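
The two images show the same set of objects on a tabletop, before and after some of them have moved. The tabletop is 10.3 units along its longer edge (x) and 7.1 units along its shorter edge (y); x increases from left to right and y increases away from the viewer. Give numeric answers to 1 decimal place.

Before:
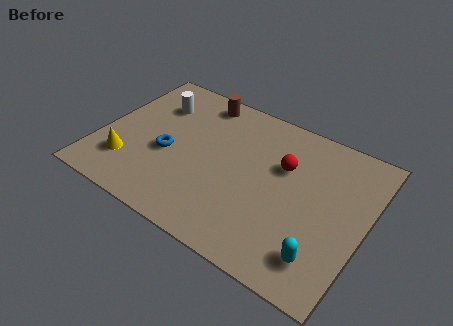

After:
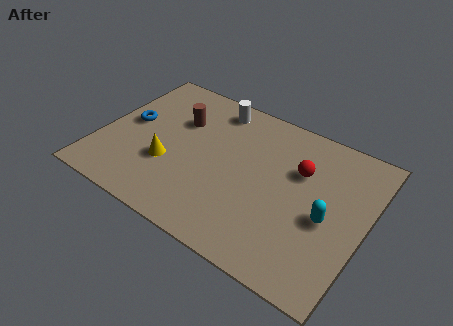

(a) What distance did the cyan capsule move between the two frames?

1.7

The cyan capsule moved from about (9.0, 1.4) to (8.9, 3.1), a distance of √(0.1² + 1.7²) ≈ 1.7.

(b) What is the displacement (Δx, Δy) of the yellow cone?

(1.5, 0.7)

From the two frames, the yellow cone sits at roughly (1.3, 1.8) before and (2.8, 2.5) after.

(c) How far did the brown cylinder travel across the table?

1.5

The brown cylinder was near (3.4, 6.2) before and (2.8, 4.8) after, so it travelled √(0.6² + 1.4²) ≈ 1.5 units.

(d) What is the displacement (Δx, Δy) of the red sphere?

(0.6, 0.1)

The red sphere started near (7.0, 4.6) and ended near (7.6, 4.7).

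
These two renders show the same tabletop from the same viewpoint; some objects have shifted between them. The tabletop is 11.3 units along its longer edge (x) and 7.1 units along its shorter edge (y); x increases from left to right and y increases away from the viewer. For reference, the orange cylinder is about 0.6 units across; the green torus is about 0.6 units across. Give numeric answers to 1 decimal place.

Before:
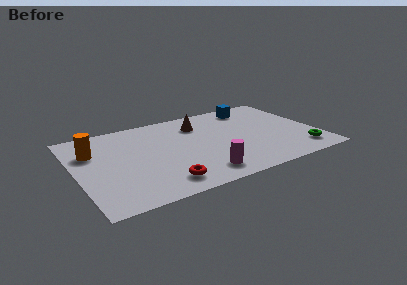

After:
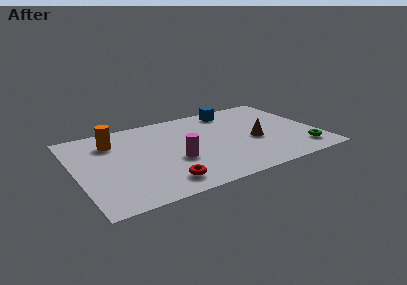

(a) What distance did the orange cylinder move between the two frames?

1.1

The orange cylinder was near (0.9, 4.9) before and (1.9, 5.4) after, so it travelled √(1.0² + 0.5²) ≈ 1.1 units.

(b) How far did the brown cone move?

3.3

From (6.0, 5.4) to (8.3, 3.0), the brown cone covered √(2.3² + 2.4²) ≈ 3.3 units.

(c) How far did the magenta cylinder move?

1.8

From (5.5, 1.2) to (4.5, 2.7), the magenta cylinder covered √(1.0² + 1.5²) ≈ 1.8 units.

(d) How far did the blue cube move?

1.0

From (8.7, 6.0) to (7.7, 6.1), the blue cube covered √(1.0² + 0.1²) ≈ 1.0 units.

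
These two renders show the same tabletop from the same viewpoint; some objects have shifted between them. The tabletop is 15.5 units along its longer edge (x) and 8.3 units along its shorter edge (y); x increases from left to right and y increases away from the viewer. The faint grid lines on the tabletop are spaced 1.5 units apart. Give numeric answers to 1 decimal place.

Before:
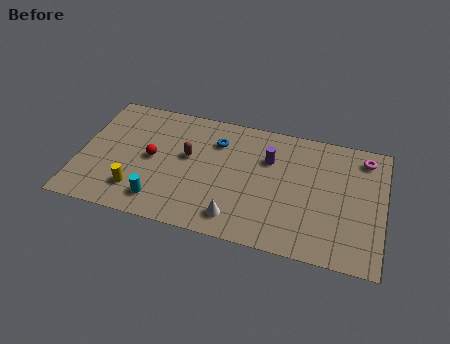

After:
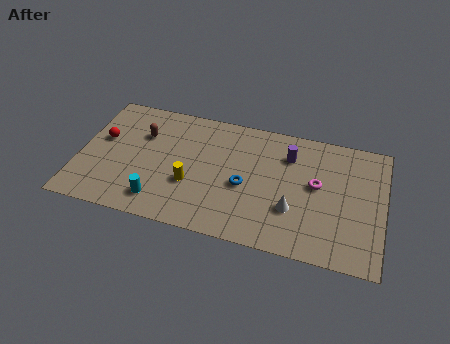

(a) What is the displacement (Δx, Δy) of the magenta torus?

(-2.3, -2.4)

The magenta torus was at about (14.4, 7.0) and moved to about (12.1, 4.6).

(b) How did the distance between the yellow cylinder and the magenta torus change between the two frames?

-5.9

The distance was about 12.4 in the first image and 6.5 in the second, so they moved 5.9 units closer together.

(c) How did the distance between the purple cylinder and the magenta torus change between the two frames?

-2.8

The distance was about 5.0 in the first image and 2.2 in the second, so they moved 2.8 units closer together.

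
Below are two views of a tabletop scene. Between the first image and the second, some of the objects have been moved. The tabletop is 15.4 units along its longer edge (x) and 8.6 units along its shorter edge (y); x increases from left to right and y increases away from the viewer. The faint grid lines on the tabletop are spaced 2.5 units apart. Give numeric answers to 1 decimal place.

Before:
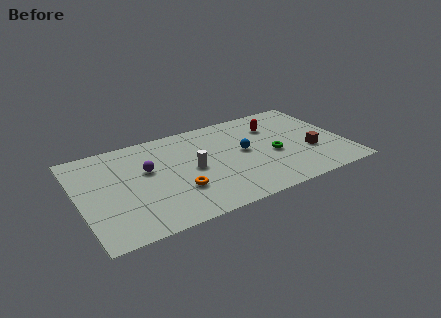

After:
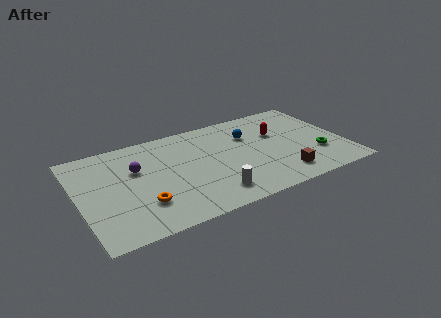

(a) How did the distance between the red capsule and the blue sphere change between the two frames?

-0.9

Before: roughly 2.6 units apart; after: 1.7. That's 0.9 units closer together.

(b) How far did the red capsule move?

0.8

The red capsule was near (11.6, 6.3) before and (11.7, 5.5) after, so it travelled √(0.1² + 0.8²) ≈ 0.8 units.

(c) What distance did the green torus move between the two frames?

2.7

The green torus was near (11.2, 3.7) before and (13.7, 2.7) after, so it travelled √(2.5² + 1.0²) ≈ 2.7 units.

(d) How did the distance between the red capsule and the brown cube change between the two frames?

+0.3

The distance was about 3.6 in the first image and 3.9 in the second, so they moved 0.3 units further apart.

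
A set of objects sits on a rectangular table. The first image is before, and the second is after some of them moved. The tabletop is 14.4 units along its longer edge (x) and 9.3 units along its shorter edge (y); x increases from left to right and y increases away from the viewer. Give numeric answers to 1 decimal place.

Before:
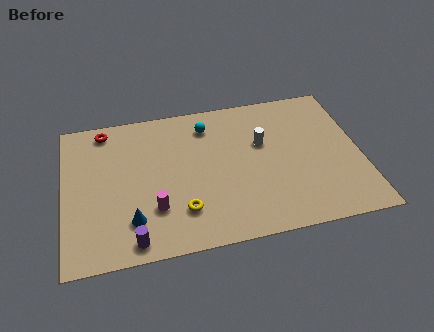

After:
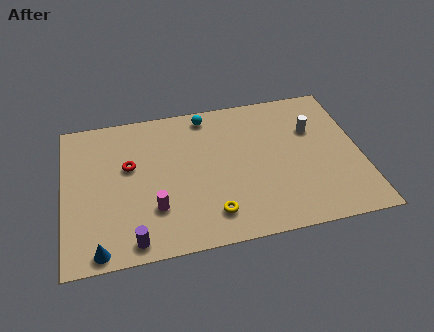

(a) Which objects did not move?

the purple cylinder and the magenta cylinder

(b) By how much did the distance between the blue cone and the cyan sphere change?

+2.6

Before: roughly 6.6 units apart; after: 9.2. That's 2.6 units further apart.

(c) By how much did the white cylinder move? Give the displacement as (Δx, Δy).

(2.5, 0.4)

The white cylinder was at about (9.7, 5.8) and moved to about (12.2, 6.2).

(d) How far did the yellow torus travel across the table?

1.5

From (5.6, 2.3) to (7.0, 1.8), the yellow torus covered √(1.4² + 0.5²) ≈ 1.5 units.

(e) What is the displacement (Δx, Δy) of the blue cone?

(-1.6, -1.4)

The blue cone was at about (3.2, 2.2) and moved to about (1.6, 0.8).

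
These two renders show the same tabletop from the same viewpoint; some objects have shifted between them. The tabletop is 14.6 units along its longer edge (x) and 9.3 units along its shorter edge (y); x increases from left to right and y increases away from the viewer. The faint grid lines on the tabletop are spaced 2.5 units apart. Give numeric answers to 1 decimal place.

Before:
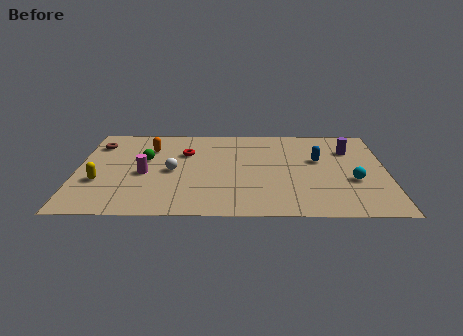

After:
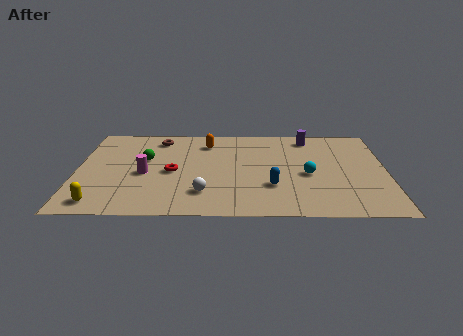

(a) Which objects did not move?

the green sphere and the magenta cylinder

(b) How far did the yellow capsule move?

2.1

From (1.1, 3.3) to (1.2, 1.2), the yellow capsule covered √(0.1² + 2.1²) ≈ 2.1 units.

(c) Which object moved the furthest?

the blue capsule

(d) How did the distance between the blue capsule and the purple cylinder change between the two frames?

+3.5

Before: roughly 1.9 units apart; after: 5.4. That's 3.5 units further apart.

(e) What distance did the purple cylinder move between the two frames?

2.3

The purple cylinder was near (12.9, 6.7) before and (11.0, 8.0) after, so it travelled √(1.9² + 1.3²) ≈ 2.3 units.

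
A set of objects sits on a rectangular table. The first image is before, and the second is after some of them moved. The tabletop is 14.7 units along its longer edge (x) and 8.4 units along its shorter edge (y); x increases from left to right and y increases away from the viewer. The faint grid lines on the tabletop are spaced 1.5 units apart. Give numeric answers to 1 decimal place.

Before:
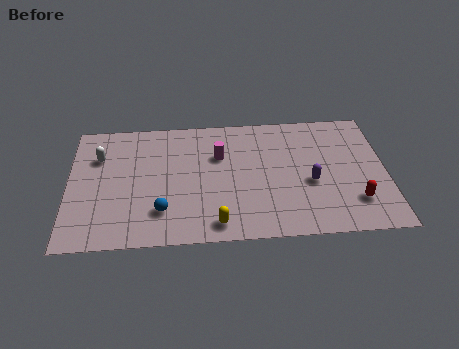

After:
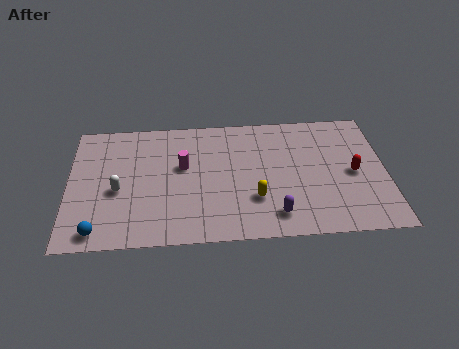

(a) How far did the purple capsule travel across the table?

2.6

The purple capsule was near (11.2, 3.5) before and (9.5, 1.5) after, so it travelled √(1.7² + 2.0²) ≈ 2.6 units.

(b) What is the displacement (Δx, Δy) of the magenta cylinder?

(-1.7, -0.6)

From the two frames, the magenta cylinder sits at roughly (7.0, 5.6) before and (5.3, 5.0) after.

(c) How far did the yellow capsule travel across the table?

2.3

From (6.8, 1.1) to (8.6, 2.6), the yellow capsule covered √(1.8² + 1.5²) ≈ 2.3 units.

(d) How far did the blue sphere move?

3.1

From (4.3, 2.1) to (1.4, 1.0), the blue sphere covered √(2.9² + 1.1²) ≈ 3.1 units.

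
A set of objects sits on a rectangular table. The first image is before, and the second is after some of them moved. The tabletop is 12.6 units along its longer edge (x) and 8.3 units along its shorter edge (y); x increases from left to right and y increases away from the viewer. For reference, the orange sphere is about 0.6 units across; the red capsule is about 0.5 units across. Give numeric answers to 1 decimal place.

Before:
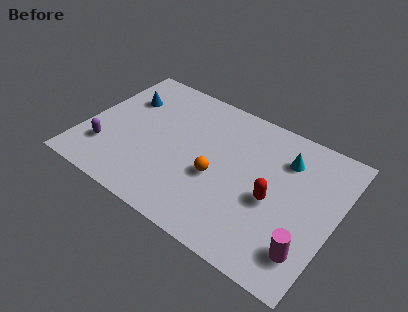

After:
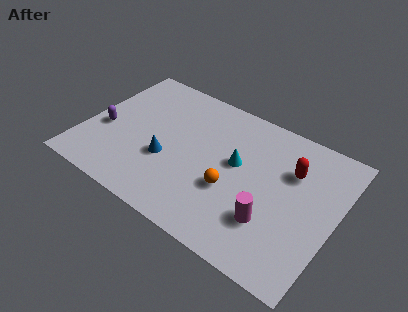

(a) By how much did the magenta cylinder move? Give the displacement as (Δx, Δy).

(-1.9, 0.6)

The magenta cylinder started near (11.6, 1.8) and ended near (9.7, 2.4).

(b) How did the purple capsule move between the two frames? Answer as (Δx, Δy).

(-0.3, 1.2)

The purple capsule was at about (1.3, 2.2) and moved to about (1.0, 3.4).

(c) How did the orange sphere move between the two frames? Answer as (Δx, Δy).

(0.8, -0.3)

The orange sphere was at about (6.8, 3.4) and moved to about (7.6, 3.1).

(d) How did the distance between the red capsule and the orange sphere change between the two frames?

+0.9

They were about 2.8 units apart before and 3.7 after — 0.9 units further apart.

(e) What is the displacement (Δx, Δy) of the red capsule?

(0.6, 2.1)

The red capsule was at about (9.6, 3.6) and moved to about (10.2, 5.7).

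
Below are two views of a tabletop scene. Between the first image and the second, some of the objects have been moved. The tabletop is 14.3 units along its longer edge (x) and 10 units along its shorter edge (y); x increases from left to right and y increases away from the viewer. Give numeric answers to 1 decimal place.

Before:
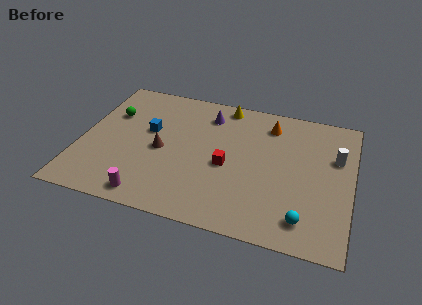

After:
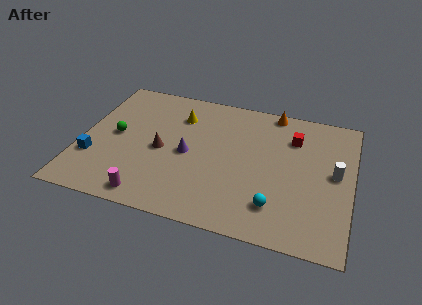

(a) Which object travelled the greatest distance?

the red cube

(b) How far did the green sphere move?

1.6

The green sphere moved from about (1.4, 6.7) to (1.8, 5.1), a distance of √(0.4² + 1.6²) ≈ 1.6.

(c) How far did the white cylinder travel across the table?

1.2

The white cylinder moved from about (13.4, 6.5) to (13.4, 5.3), a distance of √(0.0² + 1.2²) ≈ 1.2.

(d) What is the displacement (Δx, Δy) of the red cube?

(3.3, 3.0)

The red cube started near (7.8, 4.4) and ended near (11.1, 7.4).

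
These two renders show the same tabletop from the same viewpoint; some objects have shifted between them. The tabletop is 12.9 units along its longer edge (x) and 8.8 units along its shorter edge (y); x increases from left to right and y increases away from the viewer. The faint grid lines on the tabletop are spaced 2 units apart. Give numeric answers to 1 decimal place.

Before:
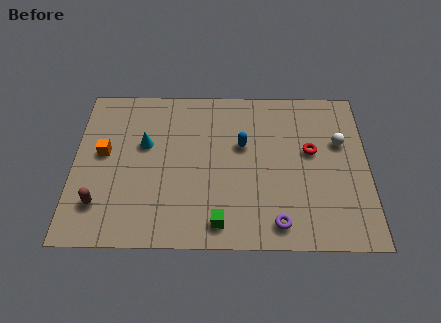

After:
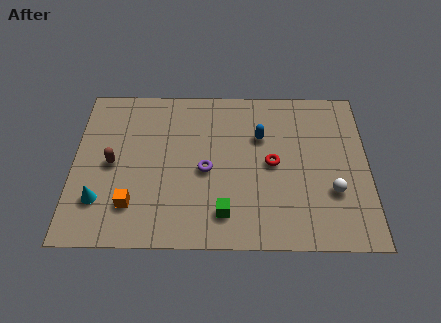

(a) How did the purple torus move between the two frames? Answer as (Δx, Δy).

(-3.1, 2.8)

The purple torus was at about (8.9, 1.2) and moved to about (5.8, 4.0).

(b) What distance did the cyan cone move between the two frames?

3.6

The cyan cone was near (3.1, 5.4) before and (1.2, 2.3) after, so it travelled √(1.9² + 3.1²) ≈ 3.6 units.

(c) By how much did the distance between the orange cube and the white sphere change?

-1.7

The distance was about 10.4 in the first image and 8.7 in the second, so they moved 1.7 units closer together.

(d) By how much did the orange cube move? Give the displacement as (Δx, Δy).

(1.3, -2.8)

From the two frames, the orange cube sits at roughly (1.3, 4.9) before and (2.6, 2.1) after.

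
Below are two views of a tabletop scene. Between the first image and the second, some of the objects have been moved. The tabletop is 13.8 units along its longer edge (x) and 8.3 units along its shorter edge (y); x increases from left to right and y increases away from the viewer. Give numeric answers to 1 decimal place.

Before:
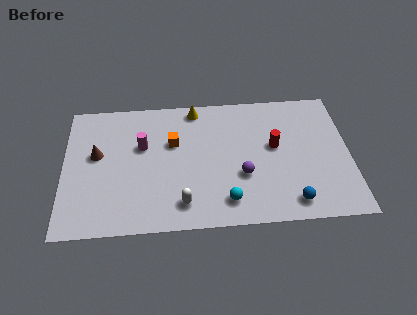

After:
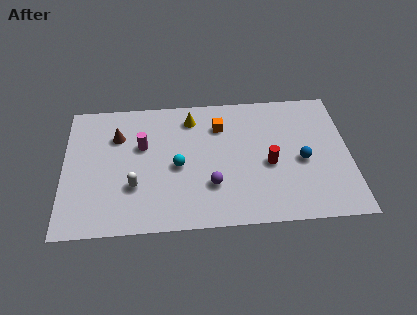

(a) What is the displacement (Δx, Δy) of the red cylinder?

(-0.3, -1.1)

The red cylinder was at about (10.2, 4.7) and moved to about (9.9, 3.6).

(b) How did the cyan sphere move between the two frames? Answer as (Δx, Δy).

(-2.3, 2.3)

The cyan sphere started near (7.8, 1.5) and ended near (5.5, 3.8).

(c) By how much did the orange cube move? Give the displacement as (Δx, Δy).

(2.3, 0.9)

The orange cube started near (5.3, 5.3) and ended near (7.6, 6.2).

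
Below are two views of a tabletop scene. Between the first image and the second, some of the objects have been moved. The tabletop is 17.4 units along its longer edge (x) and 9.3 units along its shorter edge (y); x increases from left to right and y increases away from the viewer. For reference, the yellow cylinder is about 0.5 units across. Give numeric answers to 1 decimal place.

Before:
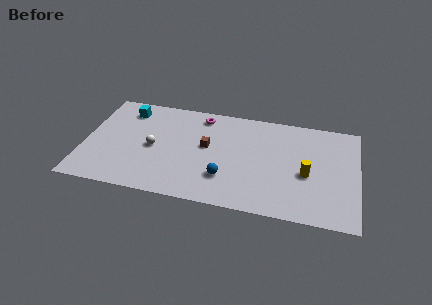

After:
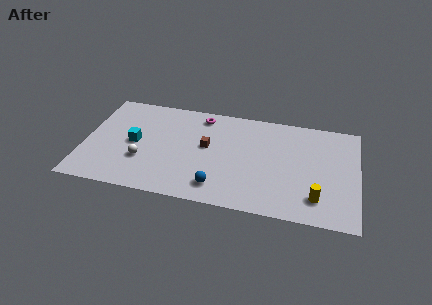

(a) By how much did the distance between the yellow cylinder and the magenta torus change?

+1.7

The distance was about 8.0 in the first image and 9.7 in the second, so they moved 1.7 units further apart.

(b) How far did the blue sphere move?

1.0

From (9.1, 2.6) to (8.7, 1.7), the blue sphere covered √(0.4² + 0.9²) ≈ 1.0 units.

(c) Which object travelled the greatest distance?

the cyan cube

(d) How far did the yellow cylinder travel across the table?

2.1

The yellow cylinder was near (14.2, 4.0) before and (14.9, 2.0) after, so it travelled √(0.7² + 2.0²) ≈ 2.1 units.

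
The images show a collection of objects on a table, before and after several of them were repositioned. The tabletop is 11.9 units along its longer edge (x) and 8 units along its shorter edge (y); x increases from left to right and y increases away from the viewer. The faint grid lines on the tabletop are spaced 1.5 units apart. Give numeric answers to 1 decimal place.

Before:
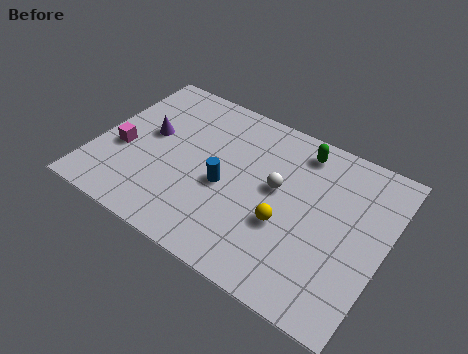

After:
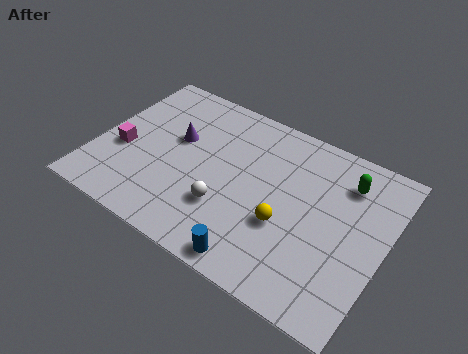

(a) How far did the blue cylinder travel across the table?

3.2

The blue cylinder was near (5.4, 3.5) before and (7.2, 0.8) after, so it travelled √(1.8² + 2.7²) ≈ 3.2 units.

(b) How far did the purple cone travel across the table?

1.1

The purple cone moved from about (2.0, 4.5) to (3.1, 4.8), a distance of √(1.1² + 0.3²) ≈ 1.1.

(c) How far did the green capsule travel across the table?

2.1

From (8.0, 6.8) to (10.0, 6.2), the green capsule covered √(2.0² + 0.6²) ≈ 2.1 units.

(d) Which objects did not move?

the magenta cube and the yellow sphere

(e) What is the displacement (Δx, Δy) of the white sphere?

(-1.8, -2.0)

The white sphere was at about (7.4, 4.5) and moved to about (5.6, 2.5).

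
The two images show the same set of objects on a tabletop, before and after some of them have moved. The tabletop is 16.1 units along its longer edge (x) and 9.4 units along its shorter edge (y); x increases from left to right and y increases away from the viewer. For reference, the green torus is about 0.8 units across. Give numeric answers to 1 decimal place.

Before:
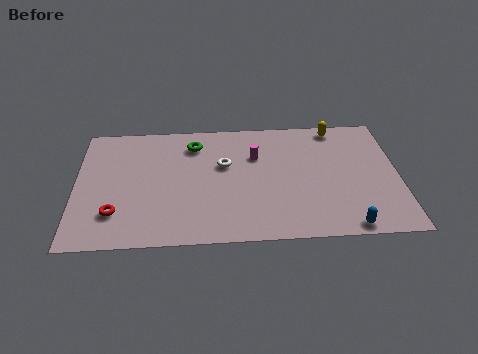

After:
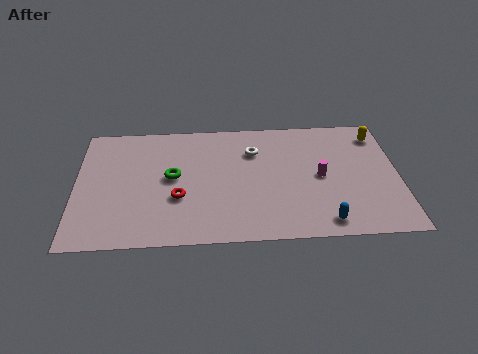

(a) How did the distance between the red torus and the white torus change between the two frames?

-1.3

The distance was about 6.4 in the first image and 5.1 in the second, so they moved 1.3 units closer together.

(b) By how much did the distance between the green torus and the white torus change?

+2.2

Before: roughly 2.3 units apart; after: 4.5. That's 2.2 units further apart.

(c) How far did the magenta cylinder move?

3.7

The magenta cylinder moved from about (9.0, 6.4) to (12.2, 4.6), a distance of √(3.2² + 1.8²) ≈ 3.7.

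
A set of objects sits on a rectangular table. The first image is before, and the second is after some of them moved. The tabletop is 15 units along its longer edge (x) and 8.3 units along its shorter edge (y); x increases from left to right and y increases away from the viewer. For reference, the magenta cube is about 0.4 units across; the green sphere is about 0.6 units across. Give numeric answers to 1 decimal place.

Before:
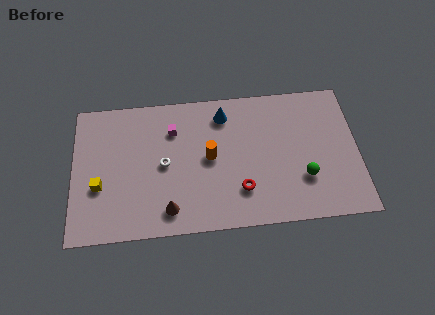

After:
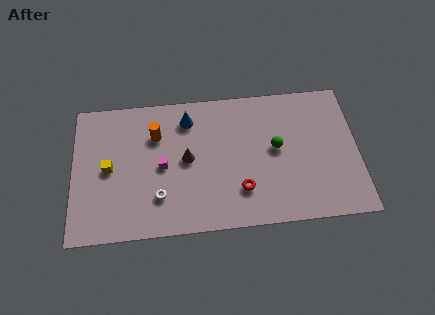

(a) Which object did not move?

the red torus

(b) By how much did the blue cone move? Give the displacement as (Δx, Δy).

(-1.9, -0.1)

From the two frames, the blue cone sits at roughly (8.0, 6.8) before and (6.1, 6.7) after.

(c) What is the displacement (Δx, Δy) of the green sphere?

(-1.4, 1.9)

The green sphere was at about (12.1, 2.6) and moved to about (10.7, 4.5).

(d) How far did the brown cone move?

3.1

From (5.0, 1.4) to (6.0, 4.3), the brown cone covered √(1.0² + 2.9²) ≈ 3.1 units.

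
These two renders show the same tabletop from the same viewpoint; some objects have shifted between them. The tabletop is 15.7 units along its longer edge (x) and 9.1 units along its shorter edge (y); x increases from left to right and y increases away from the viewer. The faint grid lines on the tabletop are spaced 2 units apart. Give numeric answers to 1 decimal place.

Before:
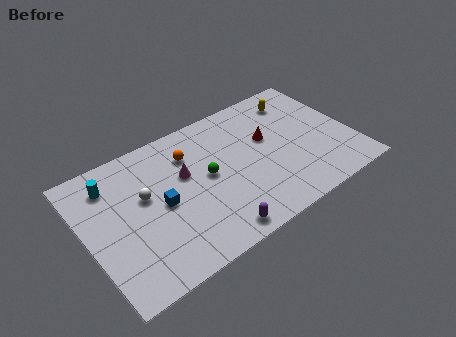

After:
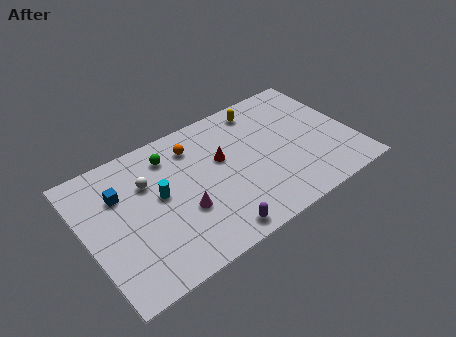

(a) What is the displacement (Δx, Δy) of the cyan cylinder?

(2.5, -2.2)

From the two frames, the cyan cylinder sits at roughly (1.8, 7.2) before and (4.3, 5.0) after.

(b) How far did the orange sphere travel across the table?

0.5

The orange sphere was near (6.4, 6.8) before and (6.7, 7.2) after, so it travelled √(0.3² + 0.4²) ≈ 0.5 units.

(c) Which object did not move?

the purple capsule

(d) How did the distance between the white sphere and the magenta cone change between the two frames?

+0.9

The distance was about 2.4 in the first image and 3.3 in the second, so they moved 0.9 units further apart.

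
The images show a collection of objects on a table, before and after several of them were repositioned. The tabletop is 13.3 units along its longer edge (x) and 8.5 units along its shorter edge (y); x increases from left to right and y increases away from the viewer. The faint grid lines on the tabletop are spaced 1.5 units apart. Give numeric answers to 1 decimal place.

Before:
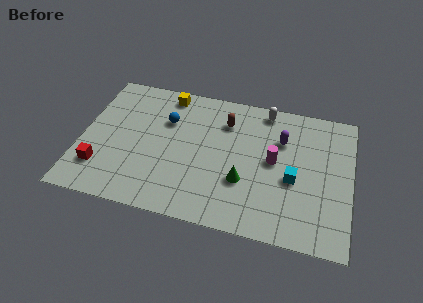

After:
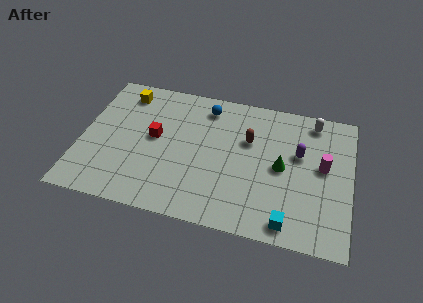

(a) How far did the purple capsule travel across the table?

1.1

The purple capsule moved from about (9.8, 5.9) to (10.7, 5.2), a distance of √(0.9² + 0.7²) ≈ 1.1.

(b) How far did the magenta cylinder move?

2.4

The magenta cylinder was near (9.5, 4.5) before and (11.9, 4.7) after, so it travelled √(2.4² + 0.2²) ≈ 2.4 units.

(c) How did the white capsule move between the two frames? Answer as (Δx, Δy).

(2.4, -0.2)

The white capsule was at about (8.9, 7.6) and moved to about (11.3, 7.4).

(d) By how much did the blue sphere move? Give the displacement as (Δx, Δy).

(1.9, 1.3)

The blue sphere was at about (4.1, 5.8) and moved to about (6.0, 7.1).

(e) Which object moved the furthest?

the red cube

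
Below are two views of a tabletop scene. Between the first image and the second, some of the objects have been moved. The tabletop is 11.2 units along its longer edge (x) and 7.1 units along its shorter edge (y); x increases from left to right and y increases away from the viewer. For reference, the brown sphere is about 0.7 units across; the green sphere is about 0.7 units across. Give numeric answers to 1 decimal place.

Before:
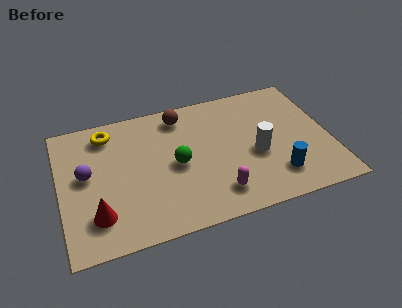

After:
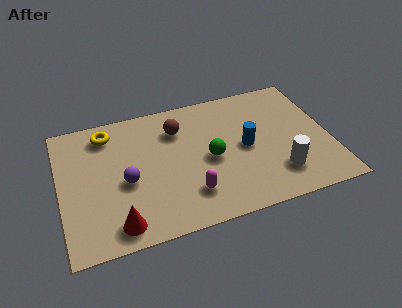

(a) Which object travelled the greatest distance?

the blue cylinder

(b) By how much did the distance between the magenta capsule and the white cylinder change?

+1.3

They were about 2.4 units apart before and 3.7 after — 1.3 units further apart.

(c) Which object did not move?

the yellow torus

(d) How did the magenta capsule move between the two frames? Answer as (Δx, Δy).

(-1.1, 0.3)

The magenta capsule started near (6.3, 1.4) and ended near (5.2, 1.7).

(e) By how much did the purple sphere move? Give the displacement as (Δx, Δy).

(1.6, -0.8)

From the two frames, the purple sphere sits at roughly (1.1, 3.9) before and (2.7, 3.1) after.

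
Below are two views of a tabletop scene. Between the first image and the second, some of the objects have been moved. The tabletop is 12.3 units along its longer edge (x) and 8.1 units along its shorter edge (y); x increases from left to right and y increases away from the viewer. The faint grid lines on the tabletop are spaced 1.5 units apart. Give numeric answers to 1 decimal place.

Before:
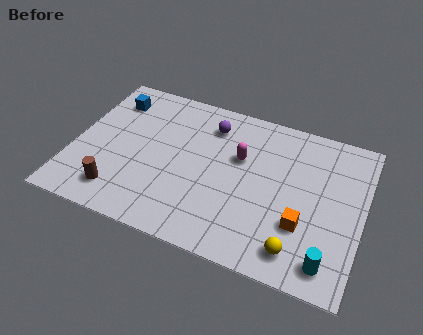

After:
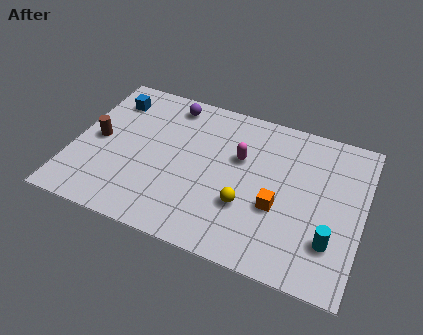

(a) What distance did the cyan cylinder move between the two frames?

1.0

The cyan cylinder was near (11.1, 1.2) before and (11.1, 2.2) after, so it travelled √(0.0² + 1.0²) ≈ 1.0 units.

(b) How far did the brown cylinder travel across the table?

2.8

The brown cylinder was near (2.2, 1.5) before and (1.0, 4.0) after, so it travelled √(1.2² + 2.5²) ≈ 2.8 units.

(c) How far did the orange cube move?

1.2

From (9.9, 2.6) to (8.8, 3.1), the orange cube covered √(1.1² + 0.5²) ≈ 1.2 units.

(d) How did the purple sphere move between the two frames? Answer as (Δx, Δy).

(-1.8, 0.6)

From the two frames, the purple sphere sits at roughly (5.6, 6.4) before and (3.8, 7.0) after.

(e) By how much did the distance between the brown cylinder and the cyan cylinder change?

+1.4

The distance was about 8.9 in the first image and 10.3 in the second, so they moved 1.4 units further apart.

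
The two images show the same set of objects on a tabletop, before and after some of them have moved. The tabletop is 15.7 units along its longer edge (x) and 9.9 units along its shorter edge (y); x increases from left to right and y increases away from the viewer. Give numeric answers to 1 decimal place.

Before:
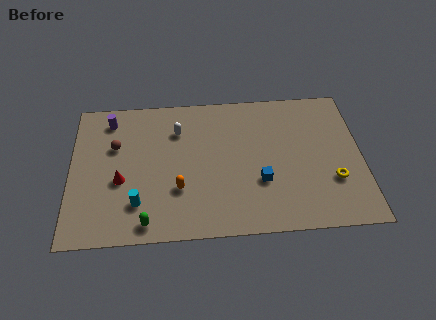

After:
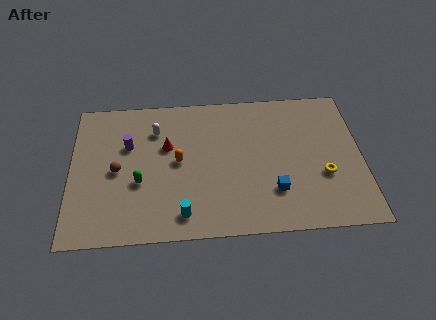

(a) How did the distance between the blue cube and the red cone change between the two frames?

-0.8

They were about 7.5 units apart before and 6.7 after — 0.8 units closer together.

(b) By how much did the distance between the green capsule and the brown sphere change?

-4.1

They were about 5.6 units apart before and 1.5 after — 4.1 units closer together.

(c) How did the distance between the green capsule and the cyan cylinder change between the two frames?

+1.9

Before: roughly 1.4 units apart; after: 3.3. That's 1.9 units further apart.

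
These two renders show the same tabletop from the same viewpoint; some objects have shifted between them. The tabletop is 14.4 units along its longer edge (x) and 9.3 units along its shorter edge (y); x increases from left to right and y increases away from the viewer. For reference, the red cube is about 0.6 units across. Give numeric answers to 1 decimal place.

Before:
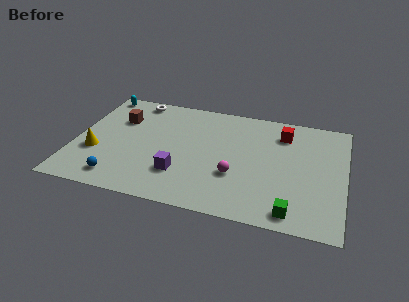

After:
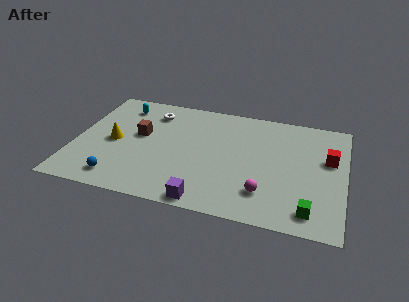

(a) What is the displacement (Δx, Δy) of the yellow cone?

(0.9, 1.1)

The yellow cone was at about (1.2, 3.3) and moved to about (2.1, 4.4).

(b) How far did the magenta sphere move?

1.9

The magenta sphere moved from about (8.7, 3.2) to (10.3, 2.2), a distance of √(1.6² + 1.0²) ≈ 1.9.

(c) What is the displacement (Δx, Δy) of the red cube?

(2.5, -1.6)

From the two frames, the red cube sits at roughly (11.0, 7.3) before and (13.5, 5.7) after.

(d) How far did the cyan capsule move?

1.5

The cyan capsule moved from about (0.9, 8.4) to (2.2, 7.6), a distance of √(1.3² + 0.8²) ≈ 1.5.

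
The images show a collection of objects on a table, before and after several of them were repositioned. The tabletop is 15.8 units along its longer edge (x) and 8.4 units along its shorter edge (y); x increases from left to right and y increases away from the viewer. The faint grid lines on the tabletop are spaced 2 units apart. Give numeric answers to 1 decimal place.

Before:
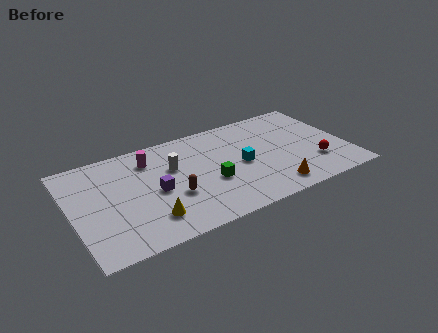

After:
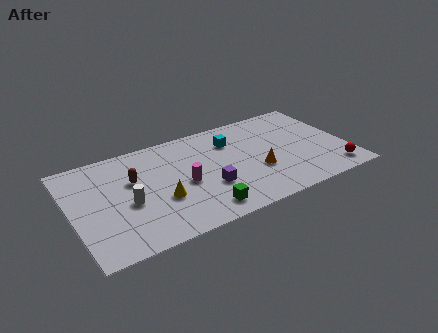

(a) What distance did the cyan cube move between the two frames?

2.2

The cyan cube was near (9.7, 4.0) before and (9.4, 6.2) after, so it travelled √(0.3² + 2.2²) ≈ 2.2 units.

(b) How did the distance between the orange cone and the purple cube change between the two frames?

-4.0

The distance was about 6.9 in the first image and 2.9 in the second, so they moved 4.0 units closer together.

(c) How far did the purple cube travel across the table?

3.1

The purple cube was near (4.7, 3.9) before and (7.6, 2.9) after, so it travelled √(2.9² + 1.0²) ≈ 3.1 units.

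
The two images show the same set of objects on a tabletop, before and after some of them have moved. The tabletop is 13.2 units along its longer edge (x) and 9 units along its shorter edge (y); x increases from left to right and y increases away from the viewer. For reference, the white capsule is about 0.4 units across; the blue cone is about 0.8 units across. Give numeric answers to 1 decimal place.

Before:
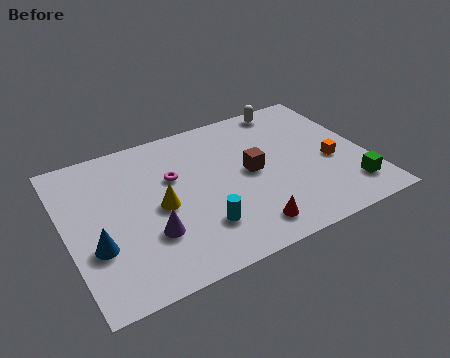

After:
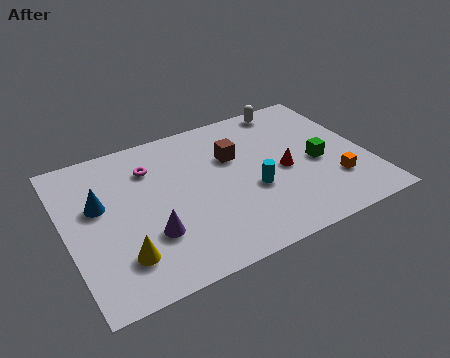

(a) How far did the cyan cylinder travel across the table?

2.8

The cyan cylinder was near (5.5, 2.3) before and (8.0, 3.5) after, so it travelled √(2.5² + 1.2²) ≈ 2.8 units.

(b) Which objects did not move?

the white capsule and the purple cone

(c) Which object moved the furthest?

the red cone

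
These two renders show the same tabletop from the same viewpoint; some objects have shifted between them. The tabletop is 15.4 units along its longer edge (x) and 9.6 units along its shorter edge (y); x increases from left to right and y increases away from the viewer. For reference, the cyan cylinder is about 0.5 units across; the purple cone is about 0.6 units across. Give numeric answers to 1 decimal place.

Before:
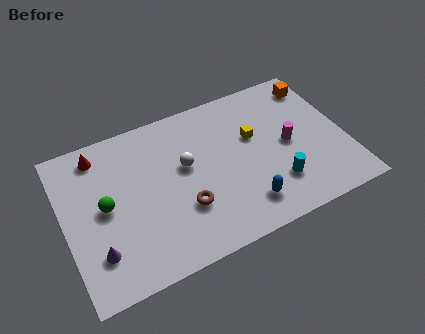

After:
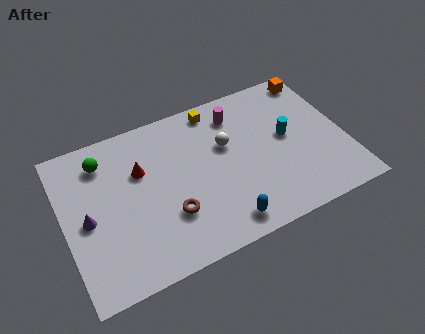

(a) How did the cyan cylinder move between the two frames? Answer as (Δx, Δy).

(1.0, 2.7)

The cyan cylinder was at about (11.3, 2.5) and moved to about (12.3, 5.2).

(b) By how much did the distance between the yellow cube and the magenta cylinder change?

-0.8

The distance was about 2.2 in the first image and 1.4 in the second, so they moved 0.8 units closer together.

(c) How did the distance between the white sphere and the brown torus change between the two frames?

+2.1

The distance was about 2.5 in the first image and 4.6 in the second, so they moved 2.1 units further apart.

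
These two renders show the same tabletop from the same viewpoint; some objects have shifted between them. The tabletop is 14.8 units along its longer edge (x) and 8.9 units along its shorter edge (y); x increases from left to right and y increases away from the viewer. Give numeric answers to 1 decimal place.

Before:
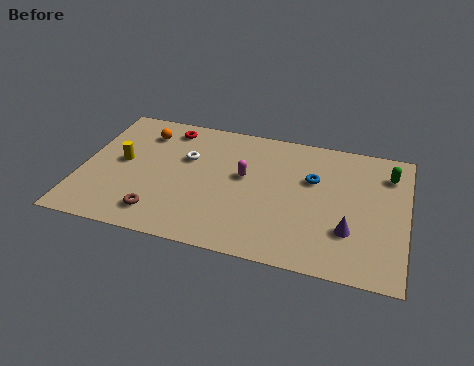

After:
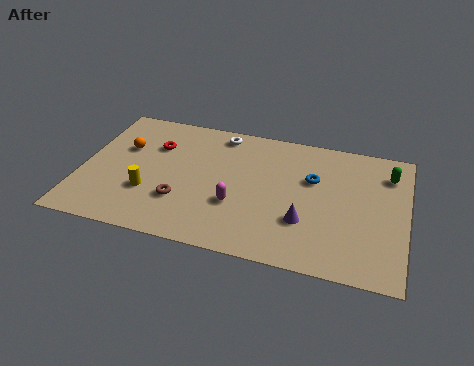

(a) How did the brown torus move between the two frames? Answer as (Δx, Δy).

(0.9, 1.1)

The brown torus started near (3.8, 1.6) and ended near (4.7, 2.7).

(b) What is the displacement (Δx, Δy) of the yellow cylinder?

(1.4, -1.8)

The yellow cylinder was at about (1.8, 4.7) and moved to about (3.2, 2.9).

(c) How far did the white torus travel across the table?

2.5

The white torus moved from about (4.7, 5.7) to (6.1, 7.8), a distance of √(1.4² + 2.1²) ≈ 2.5.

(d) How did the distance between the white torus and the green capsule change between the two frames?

-1.4

Before: roughly 9.3 units apart; after: 7.9. That's 1.4 units closer together.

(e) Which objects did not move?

the blue torus and the green capsule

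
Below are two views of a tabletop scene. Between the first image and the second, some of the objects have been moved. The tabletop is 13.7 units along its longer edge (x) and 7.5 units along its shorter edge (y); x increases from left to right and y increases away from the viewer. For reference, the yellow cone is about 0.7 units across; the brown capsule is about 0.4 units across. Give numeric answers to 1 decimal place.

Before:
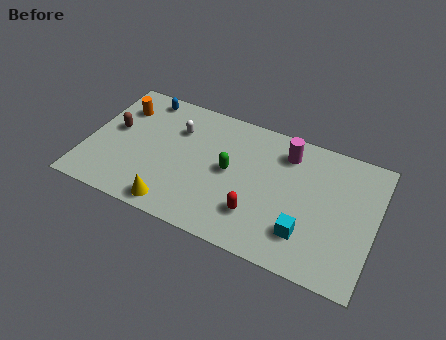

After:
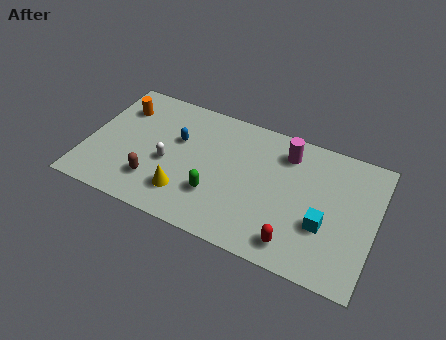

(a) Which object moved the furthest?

the brown capsule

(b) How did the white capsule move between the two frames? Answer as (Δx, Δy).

(-0.2, -2.1)

From the two frames, the white capsule sits at roughly (4.1, 5.3) before and (3.9, 3.2) after.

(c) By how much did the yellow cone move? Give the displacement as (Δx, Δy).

(0.4, 0.9)

The yellow cone was at about (4.5, 0.9) and moved to about (4.9, 1.8).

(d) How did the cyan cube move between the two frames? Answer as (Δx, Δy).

(0.8, 0.8)

From the two frames, the cyan cube sits at roughly (10.6, 1.9) before and (11.4, 2.7) after.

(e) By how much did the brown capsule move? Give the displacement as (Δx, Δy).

(2.2, -2.3)

The brown capsule started near (1.2, 4.2) and ended near (3.4, 1.9).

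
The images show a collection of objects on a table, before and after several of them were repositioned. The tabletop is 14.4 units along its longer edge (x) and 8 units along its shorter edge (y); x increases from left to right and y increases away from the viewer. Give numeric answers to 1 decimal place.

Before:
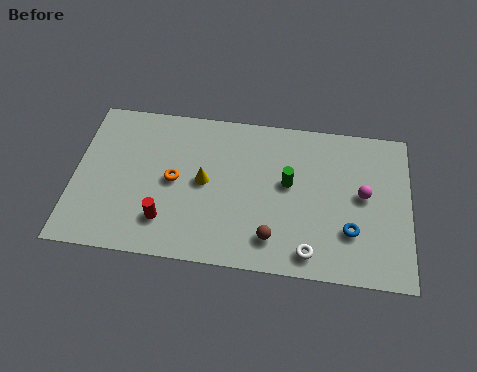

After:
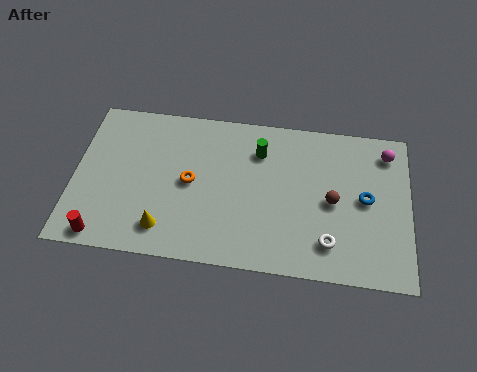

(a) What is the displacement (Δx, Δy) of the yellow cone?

(-1.6, -2.6)

From the two frames, the yellow cone sits at roughly (5.6, 4.1) before and (4.0, 1.5) after.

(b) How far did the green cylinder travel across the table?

2.0

The green cylinder moved from about (9.2, 4.5) to (7.9, 6.0), a distance of √(1.3² + 1.5²) ≈ 2.0.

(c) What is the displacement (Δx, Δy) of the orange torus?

(0.7, 0.0)

The orange torus started near (4.3, 4.0) and ended near (5.0, 4.0).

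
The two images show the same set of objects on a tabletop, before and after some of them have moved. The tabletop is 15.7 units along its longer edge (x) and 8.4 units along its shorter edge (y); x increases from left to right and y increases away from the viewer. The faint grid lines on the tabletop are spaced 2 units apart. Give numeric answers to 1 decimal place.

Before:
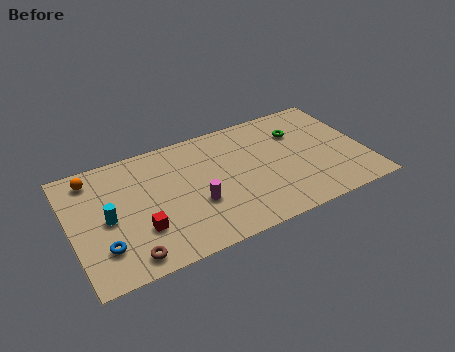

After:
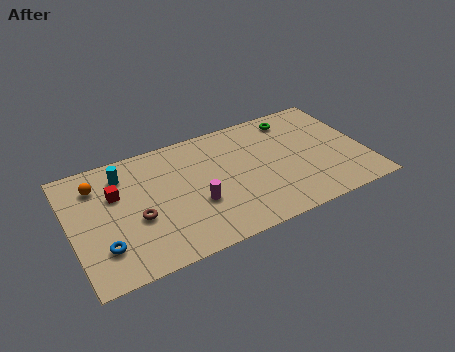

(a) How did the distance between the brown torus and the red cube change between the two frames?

+0.6

They were about 1.7 units apart before and 2.3 after — 0.6 units further apart.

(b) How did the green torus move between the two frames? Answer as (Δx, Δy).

(-0.1, 1.1)

The green torus was at about (12.4, 6.0) and moved to about (12.3, 7.1).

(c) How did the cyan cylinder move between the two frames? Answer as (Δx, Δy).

(1.1, 2.7)

The cyan cylinder was at about (1.9, 4.0) and moved to about (3.0, 6.7).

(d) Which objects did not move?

the magenta cylinder and the blue torus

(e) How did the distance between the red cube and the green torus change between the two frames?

+0.4

The distance was about 9.5 in the first image and 9.9 in the second, so they moved 0.4 units further apart.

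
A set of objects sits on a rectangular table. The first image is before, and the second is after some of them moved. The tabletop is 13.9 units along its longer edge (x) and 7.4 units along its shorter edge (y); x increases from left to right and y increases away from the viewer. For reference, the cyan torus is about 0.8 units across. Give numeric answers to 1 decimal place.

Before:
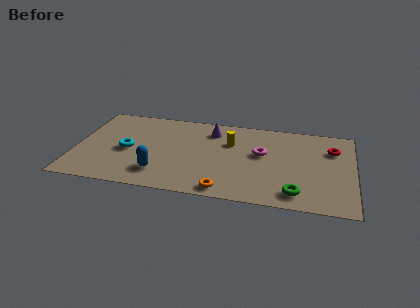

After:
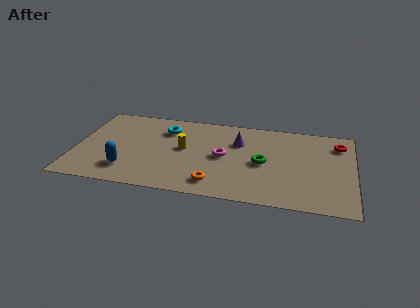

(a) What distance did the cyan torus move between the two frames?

2.8

The cyan torus moved from about (2.6, 3.4) to (4.4, 5.6), a distance of √(1.8² + 2.2²) ≈ 2.8.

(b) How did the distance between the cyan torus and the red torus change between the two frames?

-1.7

The distance was about 10.4 in the first image and 8.7 in the second, so they moved 1.7 units closer together.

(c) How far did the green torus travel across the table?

2.9

The green torus moved from about (11.1, 1.2) to (9.4, 3.5), a distance of √(1.7² + 2.3²) ≈ 2.9.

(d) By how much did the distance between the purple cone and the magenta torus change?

-1.5

The distance was about 3.1 in the first image and 1.6 in the second, so they moved 1.5 units closer together.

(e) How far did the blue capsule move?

1.6

From (4.3, 1.7) to (2.7, 1.7), the blue capsule covered √(1.6² + 0.0²) ≈ 1.6 units.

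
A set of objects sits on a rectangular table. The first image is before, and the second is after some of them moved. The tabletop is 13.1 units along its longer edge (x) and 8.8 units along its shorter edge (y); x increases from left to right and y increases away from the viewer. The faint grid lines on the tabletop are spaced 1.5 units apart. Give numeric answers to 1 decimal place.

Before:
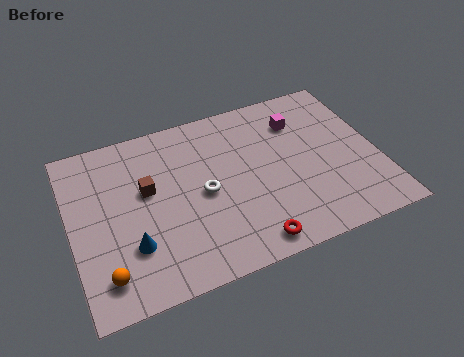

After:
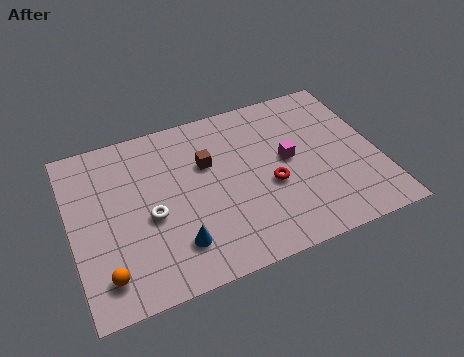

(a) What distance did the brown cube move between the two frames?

2.6

The brown cube moved from about (3.3, 5.2) to (5.9, 5.7), a distance of √(2.6² + 0.5²) ≈ 2.6.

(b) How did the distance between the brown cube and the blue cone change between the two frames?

+1.3

The distance was about 2.8 in the first image and 4.1 in the second, so they moved 1.3 units further apart.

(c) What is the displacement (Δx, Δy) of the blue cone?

(1.8, -0.6)

From the two frames, the blue cone sits at roughly (2.4, 2.6) before and (4.2, 2.0) after.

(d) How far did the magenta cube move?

2.0

From (10.0, 6.6) to (9.3, 4.7), the magenta cube covered √(0.7² + 1.9²) ≈ 2.0 units.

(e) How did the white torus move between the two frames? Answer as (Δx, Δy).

(-2.3, -0.4)

The white torus started near (5.6, 4.2) and ended near (3.3, 3.8).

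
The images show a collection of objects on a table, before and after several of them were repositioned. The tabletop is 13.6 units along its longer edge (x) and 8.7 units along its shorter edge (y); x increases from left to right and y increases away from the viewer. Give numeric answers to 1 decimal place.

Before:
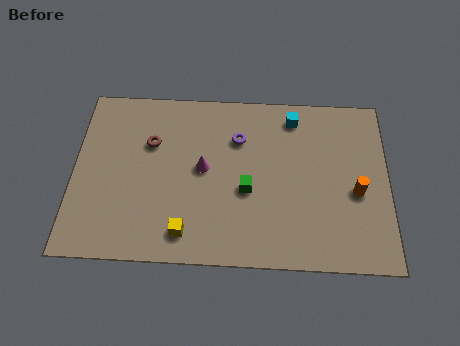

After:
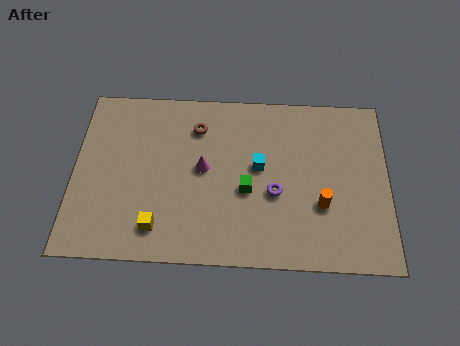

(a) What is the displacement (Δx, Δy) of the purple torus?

(1.6, -2.7)

The purple torus started near (7.1, 6.2) and ended near (8.7, 3.5).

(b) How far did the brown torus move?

2.2

The brown torus moved from about (3.3, 5.8) to (5.3, 6.7), a distance of √(2.0² + 0.9²) ≈ 2.2.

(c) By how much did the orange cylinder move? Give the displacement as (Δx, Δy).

(-1.5, -0.7)

From the two frames, the orange cylinder sits at roughly (12.2, 3.7) before and (10.7, 3.0) after.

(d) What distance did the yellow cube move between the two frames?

1.2

The yellow cube was near (4.9, 1.4) before and (3.7, 1.6) after, so it travelled √(1.2² + 0.2²) ≈ 1.2 units.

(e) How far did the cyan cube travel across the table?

3.0

The cyan cube moved from about (9.5, 7.4) to (8.0, 4.8), a distance of √(1.5² + 2.6²) ≈ 3.0.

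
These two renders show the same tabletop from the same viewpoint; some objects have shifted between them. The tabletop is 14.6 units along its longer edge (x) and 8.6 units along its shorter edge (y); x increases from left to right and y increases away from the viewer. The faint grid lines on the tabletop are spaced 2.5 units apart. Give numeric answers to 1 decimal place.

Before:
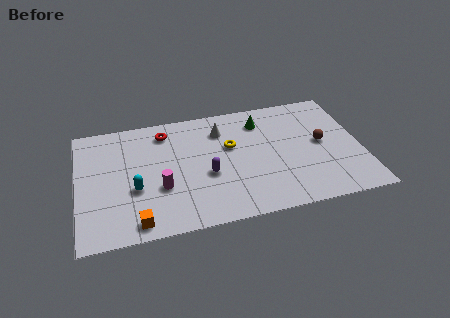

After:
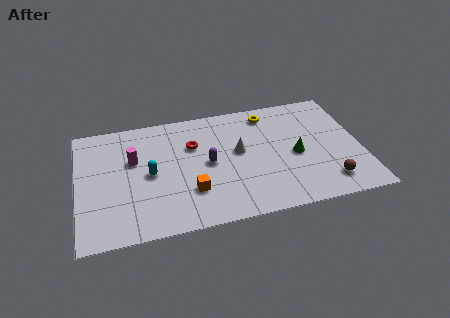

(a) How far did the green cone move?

3.3

From (9.6, 6.8) to (11.2, 3.9), the green cone covered √(1.6² + 2.9²) ≈ 3.3 units.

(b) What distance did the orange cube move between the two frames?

3.2

The orange cube moved from about (2.9, 1.0) to (5.7, 2.5), a distance of √(2.8² + 1.5²) ≈ 3.2.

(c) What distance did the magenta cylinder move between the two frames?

2.6

The magenta cylinder was near (4.2, 3.1) before and (2.9, 5.4) after, so it travelled √(1.3² + 2.3²) ≈ 2.6 units.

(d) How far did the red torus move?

1.9

The red torus was near (4.6, 7.1) before and (6.0, 5.8) after, so it travelled √(1.4² + 1.3²) ≈ 1.9 units.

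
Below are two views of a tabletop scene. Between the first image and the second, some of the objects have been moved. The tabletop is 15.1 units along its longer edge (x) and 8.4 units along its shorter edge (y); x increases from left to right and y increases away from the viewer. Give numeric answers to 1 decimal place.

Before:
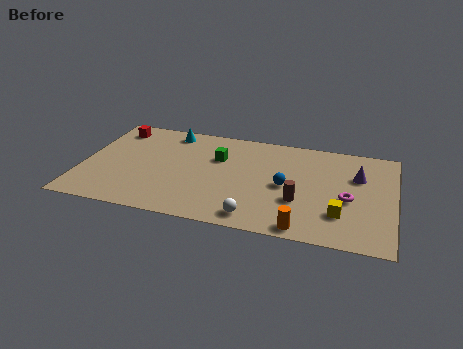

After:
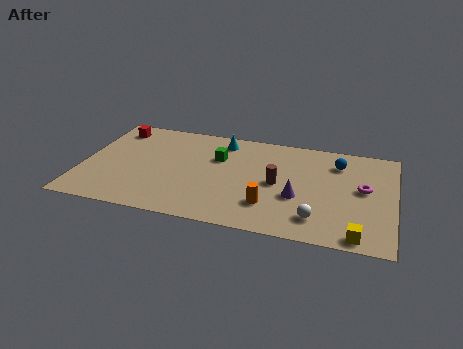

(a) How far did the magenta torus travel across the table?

1.2

From (12.9, 3.6) to (13.6, 4.6), the magenta torus covered √(0.7² + 1.0²) ≈ 1.2 units.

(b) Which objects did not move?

the green cube and the red cube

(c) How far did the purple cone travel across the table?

3.7

The purple cone was near (13.3, 5.6) before and (10.5, 3.2) after, so it travelled √(2.8² + 2.4²) ≈ 3.7 units.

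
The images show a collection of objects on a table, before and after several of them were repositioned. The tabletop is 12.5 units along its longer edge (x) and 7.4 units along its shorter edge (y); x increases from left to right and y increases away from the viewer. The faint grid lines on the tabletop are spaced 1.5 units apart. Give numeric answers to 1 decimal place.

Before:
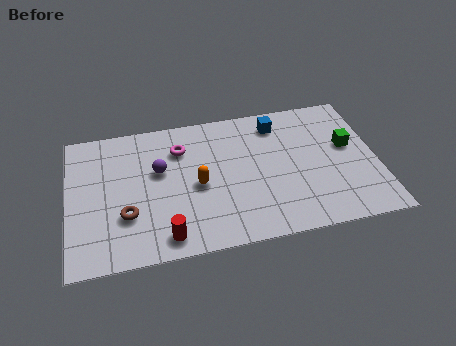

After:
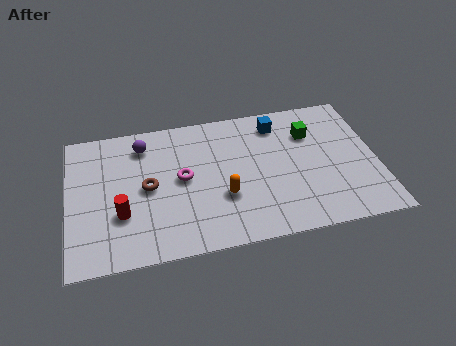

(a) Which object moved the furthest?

the red cylinder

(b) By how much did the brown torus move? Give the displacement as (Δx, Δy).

(0.9, 1.3)

The brown torus started near (2.3, 2.4) and ended near (3.2, 3.7).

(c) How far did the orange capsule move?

1.3

The orange capsule was near (5.2, 3.4) before and (6.2, 2.6) after, so it travelled √(1.0² + 0.8²) ≈ 1.3 units.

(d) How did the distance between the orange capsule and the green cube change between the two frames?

-1.7

The distance was about 6.3 in the first image and 4.6 in the second, so they moved 1.7 units closer together.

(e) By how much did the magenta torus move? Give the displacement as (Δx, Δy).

(0.0, -1.6)

The magenta torus was at about (4.6, 5.5) and moved to about (4.6, 3.9).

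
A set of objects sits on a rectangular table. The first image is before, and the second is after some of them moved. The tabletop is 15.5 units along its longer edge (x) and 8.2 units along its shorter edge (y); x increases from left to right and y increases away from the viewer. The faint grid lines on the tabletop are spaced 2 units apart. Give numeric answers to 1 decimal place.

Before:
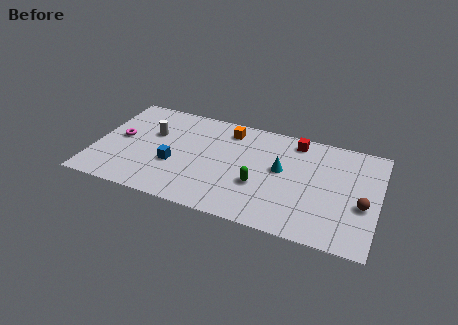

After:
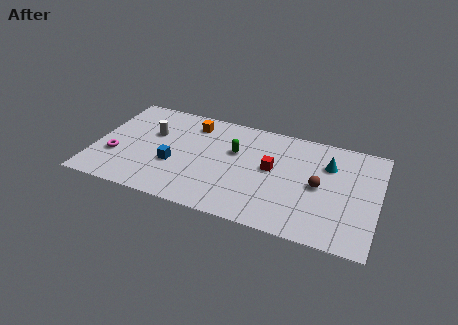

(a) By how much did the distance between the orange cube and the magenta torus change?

-0.8

They were about 6.3 units apart before and 5.5 after — 0.8 units closer together.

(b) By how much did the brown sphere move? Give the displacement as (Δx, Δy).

(-2.4, 0.7)

The brown sphere started near (14.7, 3.3) and ended near (12.3, 4.0).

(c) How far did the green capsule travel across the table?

2.7

From (9.1, 3.0) to (7.6, 5.2), the green capsule covered √(1.5² + 2.2²) ≈ 2.7 units.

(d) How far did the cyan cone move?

2.8

The cyan cone moved from about (10.2, 4.6) to (12.7, 5.8), a distance of √(2.5² + 1.2²) ≈ 2.8.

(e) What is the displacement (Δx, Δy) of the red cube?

(-1.1, -2.6)

The red cube started near (10.8, 7.1) and ended near (9.7, 4.5).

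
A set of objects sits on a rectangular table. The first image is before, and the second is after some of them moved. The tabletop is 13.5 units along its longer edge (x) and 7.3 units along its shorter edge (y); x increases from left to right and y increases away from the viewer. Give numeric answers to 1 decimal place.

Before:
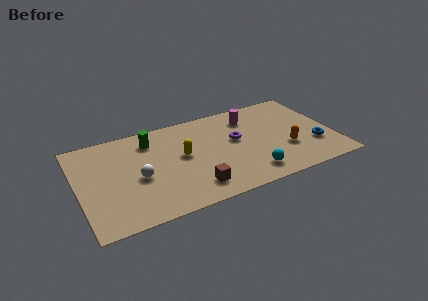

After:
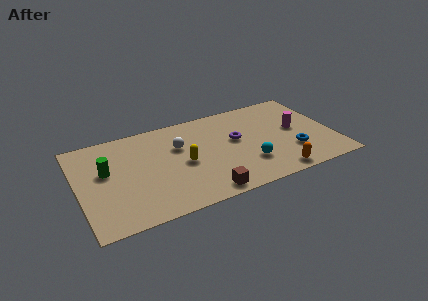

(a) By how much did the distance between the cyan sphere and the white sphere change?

-1.7

Before: roughly 6.0 units apart; after: 4.3. That's 1.7 units closer together.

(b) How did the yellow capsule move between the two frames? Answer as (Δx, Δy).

(0.0, -0.6)

The yellow capsule started near (5.5, 4.0) and ended near (5.5, 3.4).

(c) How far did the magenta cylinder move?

2.9

The magenta cylinder was near (9.3, 5.7) before and (11.6, 3.9) after, so it travelled √(2.3² + 1.8²) ≈ 2.9 units.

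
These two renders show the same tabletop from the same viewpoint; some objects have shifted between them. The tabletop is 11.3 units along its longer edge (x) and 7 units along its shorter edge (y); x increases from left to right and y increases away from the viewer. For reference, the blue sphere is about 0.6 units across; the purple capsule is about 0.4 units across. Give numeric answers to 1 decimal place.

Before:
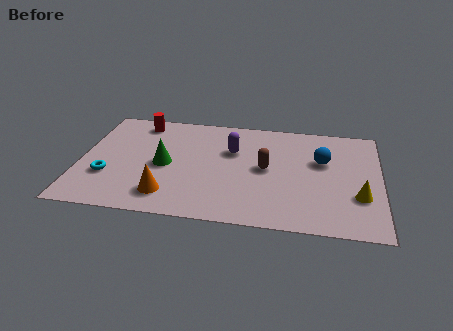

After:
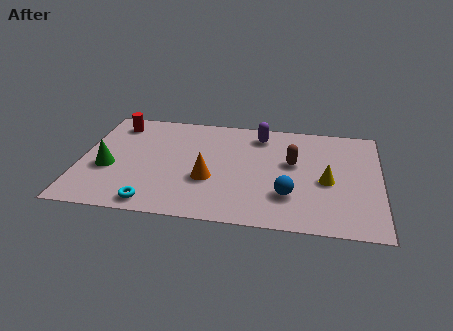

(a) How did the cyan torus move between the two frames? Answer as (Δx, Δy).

(1.8, -1.5)

From the two frames, the cyan torus sits at roughly (1.1, 2.3) before and (2.9, 0.8) after.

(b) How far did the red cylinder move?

0.9

The red cylinder moved from about (2.1, 6.0) to (1.2, 5.8), a distance of √(0.9² + 0.2²) ≈ 0.9.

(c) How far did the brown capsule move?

1.1

The brown capsule moved from about (7.0, 3.6) to (8.0, 4.1), a distance of √(1.0² + 0.5²) ≈ 1.1.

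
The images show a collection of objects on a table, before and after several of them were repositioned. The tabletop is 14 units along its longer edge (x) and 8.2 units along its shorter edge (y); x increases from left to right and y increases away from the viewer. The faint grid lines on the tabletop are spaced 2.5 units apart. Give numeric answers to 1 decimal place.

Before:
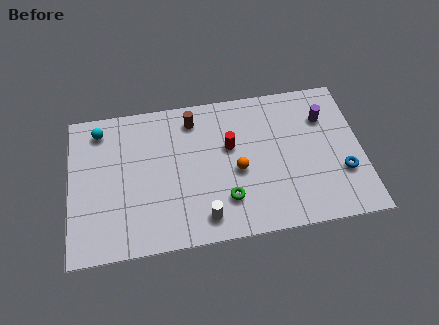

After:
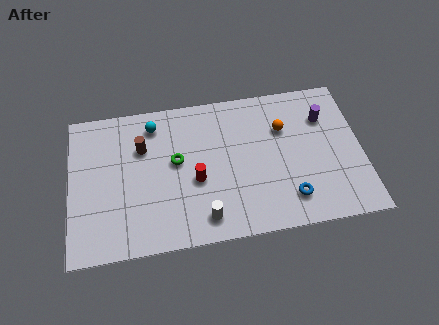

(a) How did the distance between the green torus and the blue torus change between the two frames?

+0.4

The distance was about 5.6 in the first image and 6.0 in the second, so they moved 0.4 units further apart.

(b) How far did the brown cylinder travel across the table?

2.8

The brown cylinder moved from about (6.0, 6.8) to (3.5, 5.6), a distance of √(2.5² + 1.2²) ≈ 2.8.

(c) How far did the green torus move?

3.4

The green torus was near (7.4, 2.1) before and (5.1, 4.6) after, so it travelled √(2.3² + 2.5²) ≈ 3.4 units.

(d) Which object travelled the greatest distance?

the green torus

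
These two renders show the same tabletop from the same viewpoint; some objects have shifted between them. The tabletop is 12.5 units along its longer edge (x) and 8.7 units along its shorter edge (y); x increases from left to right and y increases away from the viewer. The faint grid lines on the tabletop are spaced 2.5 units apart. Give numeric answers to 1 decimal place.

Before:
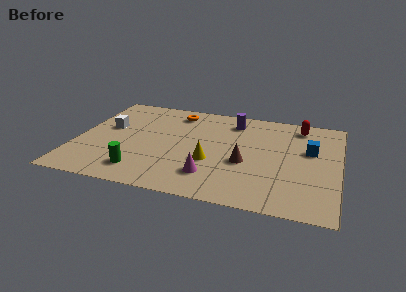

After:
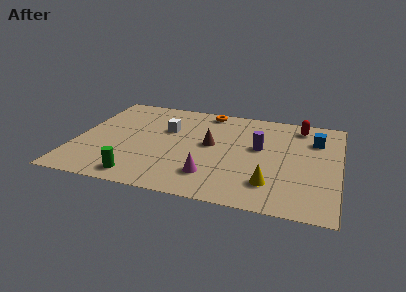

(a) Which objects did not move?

the red capsule and the magenta cone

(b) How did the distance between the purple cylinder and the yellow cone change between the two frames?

-0.9

They were about 4.0 units apart before and 3.1 after — 0.9 units closer together.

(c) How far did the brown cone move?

2.1

From (8.1, 3.5) to (6.4, 4.7), the brown cone covered √(1.7² + 1.2²) ≈ 2.1 units.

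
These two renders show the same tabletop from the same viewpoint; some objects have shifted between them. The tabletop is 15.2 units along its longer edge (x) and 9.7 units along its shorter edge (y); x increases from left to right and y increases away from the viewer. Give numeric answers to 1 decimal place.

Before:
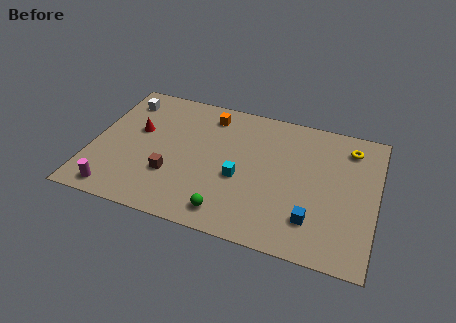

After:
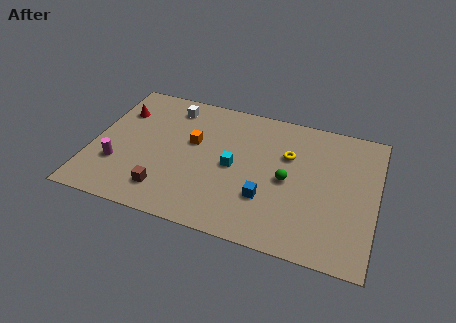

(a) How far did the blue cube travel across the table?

2.6

The blue cube was near (12.0, 2.3) before and (9.5, 3.0) after, so it travelled √(2.5² + 0.7²) ≈ 2.6 units.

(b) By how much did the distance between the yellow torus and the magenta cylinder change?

-4.3

They were about 13.8 units apart before and 9.5 after — 4.3 units closer together.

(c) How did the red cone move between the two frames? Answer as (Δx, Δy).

(-1.1, 1.2)

The red cone was at about (2.3, 5.8) and moved to about (1.2, 7.0).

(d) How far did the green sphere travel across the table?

4.3

The green sphere moved from about (7.6, 1.4) to (10.5, 4.6), a distance of √(2.9² + 3.2²) ≈ 4.3.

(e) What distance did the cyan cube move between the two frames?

0.8

From (8.0, 4.0) to (7.6, 4.7), the cyan cube covered √(0.4² + 0.7²) ≈ 0.8 units.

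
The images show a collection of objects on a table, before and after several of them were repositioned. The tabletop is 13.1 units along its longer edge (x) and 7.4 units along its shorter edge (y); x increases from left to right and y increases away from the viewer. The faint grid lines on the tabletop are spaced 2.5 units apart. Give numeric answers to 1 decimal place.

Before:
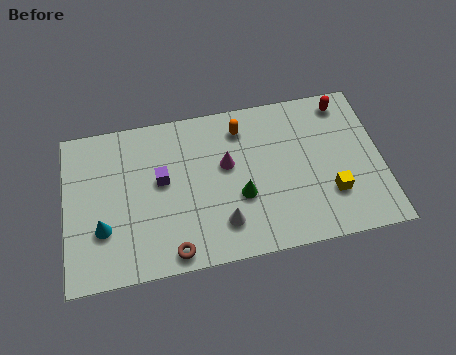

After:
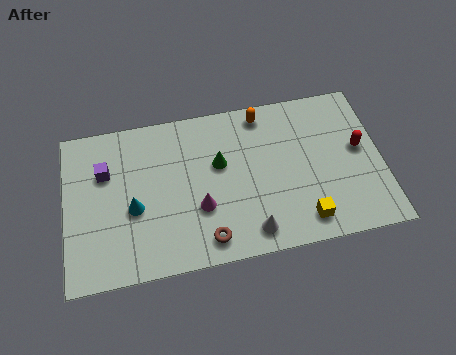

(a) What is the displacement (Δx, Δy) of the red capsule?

(0.5, -2.3)

From the two frames, the red capsule sits at roughly (11.7, 6.4) before and (12.2, 4.1) after.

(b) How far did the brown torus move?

1.4

From (4.3, 0.8) to (5.7, 1.1), the brown torus covered √(1.4² + 0.3²) ≈ 1.4 units.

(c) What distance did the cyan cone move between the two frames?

1.5

The cyan cone moved from about (1.5, 2.4) to (2.8, 3.1), a distance of √(1.3² + 0.7²) ≈ 1.5.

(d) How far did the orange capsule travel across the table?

1.0

The orange capsule moved from about (7.4, 6.0) to (8.3, 6.5), a distance of √(0.9² + 0.5²) ≈ 1.0.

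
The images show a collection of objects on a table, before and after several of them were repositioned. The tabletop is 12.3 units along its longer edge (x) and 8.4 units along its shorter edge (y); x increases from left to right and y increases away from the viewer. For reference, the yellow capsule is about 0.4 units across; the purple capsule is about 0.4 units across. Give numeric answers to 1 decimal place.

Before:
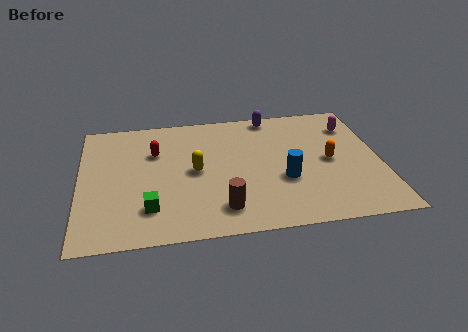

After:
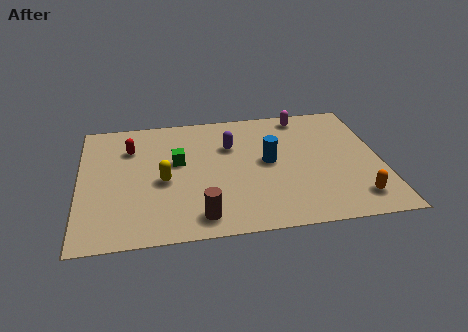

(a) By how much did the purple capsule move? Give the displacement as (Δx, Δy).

(-1.8, -1.9)

The purple capsule started near (8.0, 7.6) and ended near (6.2, 5.7).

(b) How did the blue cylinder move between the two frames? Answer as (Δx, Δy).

(-0.6, 1.3)

The blue cylinder was at about (8.3, 3.1) and moved to about (7.7, 4.4).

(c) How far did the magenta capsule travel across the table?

2.2

The magenta capsule was near (11.3, 6.4) before and (9.3, 7.4) after, so it travelled √(2.0² + 1.0²) ≈ 2.2 units.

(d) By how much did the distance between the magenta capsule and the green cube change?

-3.7

They were about 9.6 units apart before and 5.9 after — 3.7 units closer together.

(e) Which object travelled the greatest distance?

the green cube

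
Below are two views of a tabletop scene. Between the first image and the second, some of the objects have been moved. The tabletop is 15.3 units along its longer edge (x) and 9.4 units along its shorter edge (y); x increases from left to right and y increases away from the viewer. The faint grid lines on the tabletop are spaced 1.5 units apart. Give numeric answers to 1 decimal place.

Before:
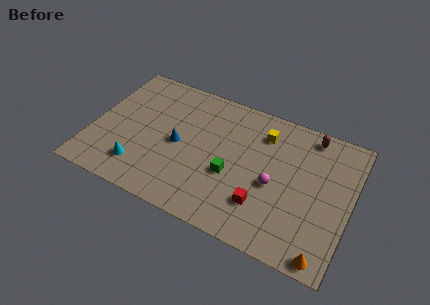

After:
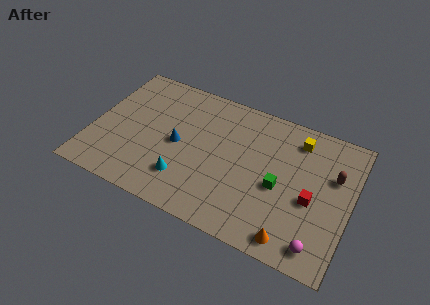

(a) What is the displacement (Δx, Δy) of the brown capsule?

(1.6, -2.2)

The brown capsule was at about (12.6, 8.3) and moved to about (14.2, 6.1).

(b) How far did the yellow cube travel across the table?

2.0

The yellow cube was near (9.9, 7.3) before and (11.9, 7.7) after, so it travelled √(2.0² + 0.4²) ≈ 2.0 units.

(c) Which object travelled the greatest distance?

the magenta sphere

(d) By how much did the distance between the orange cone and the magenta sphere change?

-3.2

They were about 4.7 units apart before and 1.5 after — 3.2 units closer together.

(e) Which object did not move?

the blue cone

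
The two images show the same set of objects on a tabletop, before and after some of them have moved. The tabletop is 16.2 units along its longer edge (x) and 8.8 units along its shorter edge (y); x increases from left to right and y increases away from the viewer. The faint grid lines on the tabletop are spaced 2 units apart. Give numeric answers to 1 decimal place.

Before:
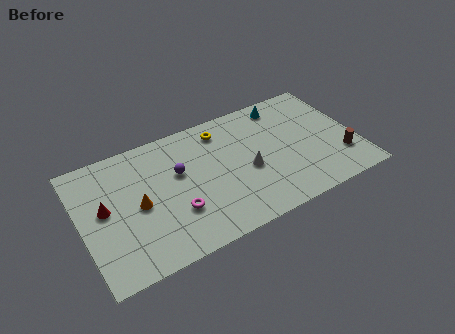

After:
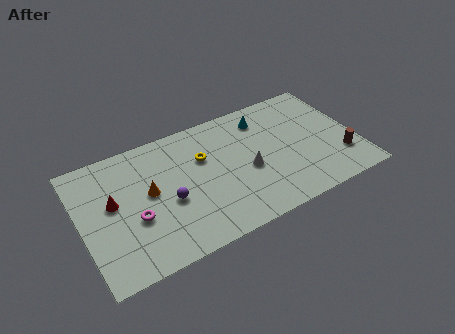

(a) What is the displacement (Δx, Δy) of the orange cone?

(0.7, 0.6)

The orange cone started near (3.3, 4.2) and ended near (4.0, 4.8).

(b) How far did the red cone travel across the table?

0.5

The red cone was near (1.4, 4.8) before and (1.9, 5.0) after, so it travelled √(0.5² + 0.2²) ≈ 0.5 units.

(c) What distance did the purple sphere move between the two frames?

1.9

From (5.8, 5.4) to (5.0, 3.7), the purple sphere covered √(0.8² + 1.7²) ≈ 1.9 units.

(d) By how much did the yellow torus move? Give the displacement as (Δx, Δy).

(-1.3, -1.5)

The yellow torus was at about (8.6, 7.3) and moved to about (7.3, 5.8).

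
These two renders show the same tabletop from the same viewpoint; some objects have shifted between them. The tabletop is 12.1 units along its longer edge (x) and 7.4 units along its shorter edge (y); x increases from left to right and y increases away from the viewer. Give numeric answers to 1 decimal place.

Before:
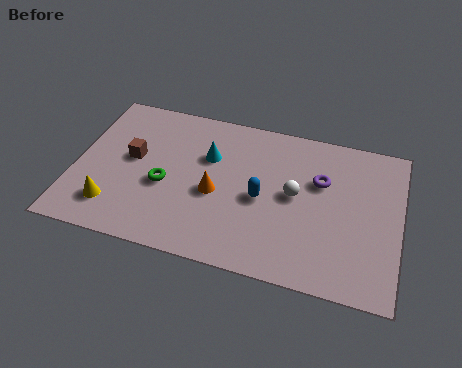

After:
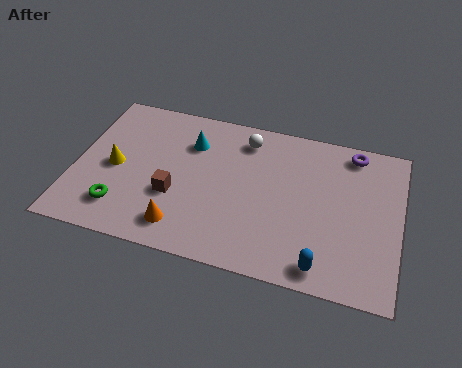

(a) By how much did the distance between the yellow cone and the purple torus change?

+1.0

They were about 8.2 units apart before and 9.2 after — 1.0 units further apart.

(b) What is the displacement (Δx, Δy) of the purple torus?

(1.1, 1.7)

The purple torus started near (9.1, 4.8) and ended near (10.2, 6.5).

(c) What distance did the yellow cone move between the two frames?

1.9

The yellow cone was near (1.6, 1.6) before and (1.5, 3.5) after, so it travelled √(0.1² + 1.9²) ≈ 1.9 units.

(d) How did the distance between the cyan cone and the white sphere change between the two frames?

-1.3

The distance was about 3.4 in the first image and 2.1 in the second, so they moved 1.3 units closer together.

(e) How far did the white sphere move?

3.0

From (8.2, 3.9) to (6.2, 6.1), the white sphere covered √(2.0² + 2.2²) ≈ 3.0 units.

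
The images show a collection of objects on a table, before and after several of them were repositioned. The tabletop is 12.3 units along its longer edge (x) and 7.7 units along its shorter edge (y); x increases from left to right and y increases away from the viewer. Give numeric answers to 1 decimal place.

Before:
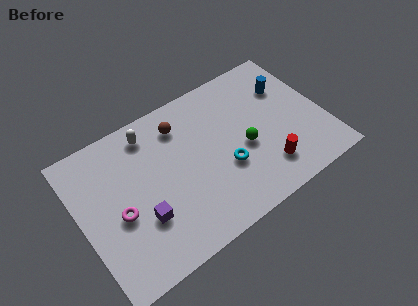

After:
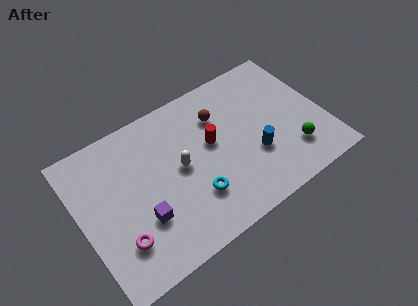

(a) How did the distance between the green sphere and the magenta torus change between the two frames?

+2.4

They were about 6.4 units apart before and 8.8 after — 2.4 units further apart.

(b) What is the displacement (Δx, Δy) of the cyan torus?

(-1.7, -0.6)

The cyan torus was at about (7.1, 2.8) and moved to about (5.4, 2.2).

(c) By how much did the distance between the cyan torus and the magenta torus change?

-1.5

The distance was about 5.3 in the first image and 3.8 in the second, so they moved 1.5 units closer together.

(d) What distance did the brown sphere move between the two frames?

2.0

The brown sphere was near (5.4, 6.1) before and (7.3, 5.6) after, so it travelled √(1.9² + 0.5²) ≈ 2.0 units.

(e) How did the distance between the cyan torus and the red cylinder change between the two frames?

+0.4

They were about 2.2 units apart before and 2.6 after — 0.4 units further apart.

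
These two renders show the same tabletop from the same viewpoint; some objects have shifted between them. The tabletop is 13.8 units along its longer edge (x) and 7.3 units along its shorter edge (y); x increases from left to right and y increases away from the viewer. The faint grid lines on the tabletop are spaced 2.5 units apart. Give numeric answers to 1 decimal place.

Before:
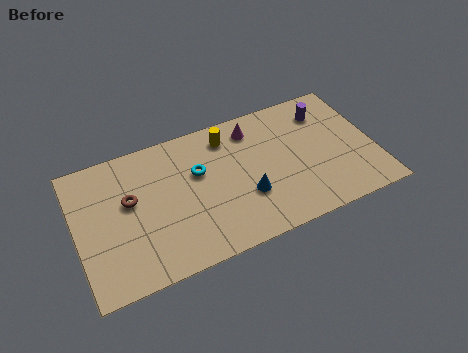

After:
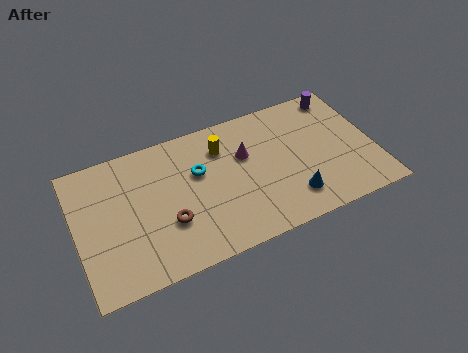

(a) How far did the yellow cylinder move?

0.6

The yellow cylinder moved from about (7.2, 6.0) to (6.9, 5.5), a distance of √(0.3² + 0.5²) ≈ 0.6.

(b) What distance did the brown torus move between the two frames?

2.4

The brown torus moved from about (2.5, 4.3) to (4.1, 2.5), a distance of √(1.6² + 1.8²) ≈ 2.4.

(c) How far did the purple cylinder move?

1.1

The purple cylinder was near (11.8, 5.7) before and (12.6, 6.4) after, so it travelled √(0.8² + 0.7²) ≈ 1.1 units.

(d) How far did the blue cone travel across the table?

2.2

From (7.7, 2.5) to (9.7, 1.6), the blue cone covered √(2.0² + 0.9²) ≈ 2.2 units.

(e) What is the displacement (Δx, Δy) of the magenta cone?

(-0.5, -1.3)

The magenta cone was at about (8.4, 6.0) and moved to about (7.9, 4.7).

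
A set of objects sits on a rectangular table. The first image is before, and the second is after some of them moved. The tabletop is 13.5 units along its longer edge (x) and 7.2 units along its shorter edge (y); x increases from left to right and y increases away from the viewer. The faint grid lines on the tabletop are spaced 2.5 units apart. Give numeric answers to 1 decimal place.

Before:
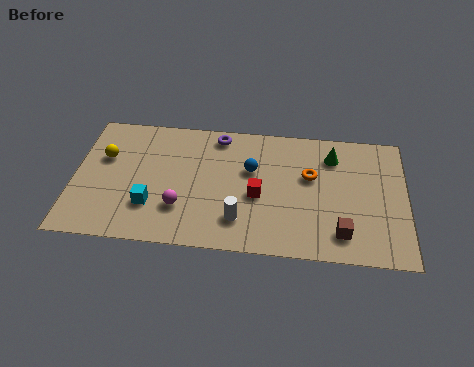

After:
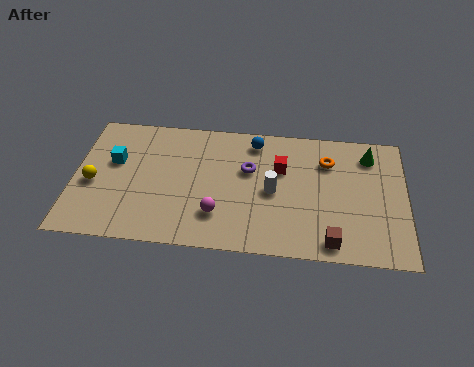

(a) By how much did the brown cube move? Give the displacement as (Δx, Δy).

(-0.4, -0.5)

The brown cube was at about (10.9, 1.4) and moved to about (10.5, 0.9).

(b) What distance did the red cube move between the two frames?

1.8

The red cube moved from about (7.5, 3.1) to (8.4, 4.7), a distance of √(0.9² + 1.6²) ≈ 1.8.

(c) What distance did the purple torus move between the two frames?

2.2

The purple torus moved from about (5.8, 6.3) to (7.1, 4.5), a distance of √(1.3² + 1.8²) ≈ 2.2.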